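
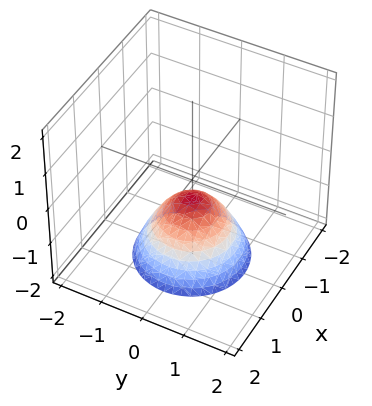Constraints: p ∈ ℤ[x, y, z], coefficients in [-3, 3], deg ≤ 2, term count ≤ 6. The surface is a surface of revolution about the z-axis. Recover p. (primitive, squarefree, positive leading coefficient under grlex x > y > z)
2*x^2 + 2*y^2 + 2*z + 1

1. Degree: the shape is more complex than any degree-1 surface, so deg p = 2.
2. Symmetries: the surface is invariant under rotation about z: p = q(x² + y², z).
3. Observable constraints: the surface avoids every integer y-axis point in the box; a circular section at z = -2 has radius between 1 and 2; no x-intercept at any integer in the box.
4. Together with the visible shape, these determine p as stated.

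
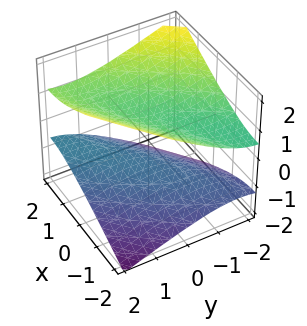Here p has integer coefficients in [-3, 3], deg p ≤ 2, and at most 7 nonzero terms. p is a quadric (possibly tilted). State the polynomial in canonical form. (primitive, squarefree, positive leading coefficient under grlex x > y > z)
1. I count 2 distinct pieces. They look like related sheets of one shape, so recover p as a whole.
2. deg p = 2. The shape is more complex than any degree-1 surface.
3. From the visible intercepts: it misses every integer gridline on the y-axis; it misses every integer gridline on the x-axis.
4. Assembling these constraints gives the stated polynomial.

x^2 - 2*x*y + y^2 + y*z - 3*z^2 + 2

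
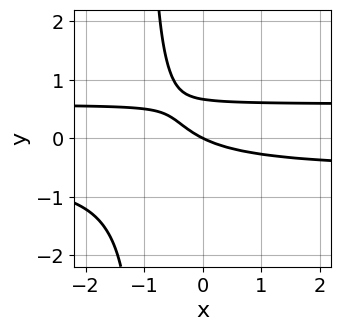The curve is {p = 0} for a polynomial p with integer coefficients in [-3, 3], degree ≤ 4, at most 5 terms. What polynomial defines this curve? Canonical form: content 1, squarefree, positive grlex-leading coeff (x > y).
3*x*y^2 + 3*y^2 - x - 2*y

Degree: no degree-2 curve has this shape, so deg p = 3.
Observable constraints: it meets the x-axis at x = 0 (among the integer gridlines); it meets the y-axis at y = 0 (among the integer gridlines).
The integer polynomial consistent with all of this is the stated p.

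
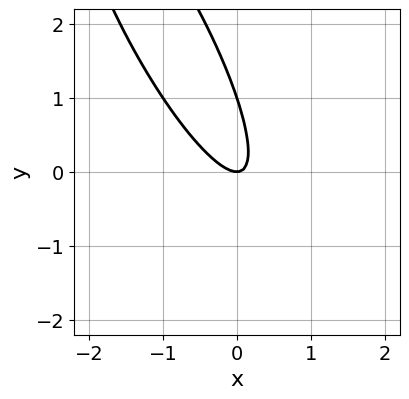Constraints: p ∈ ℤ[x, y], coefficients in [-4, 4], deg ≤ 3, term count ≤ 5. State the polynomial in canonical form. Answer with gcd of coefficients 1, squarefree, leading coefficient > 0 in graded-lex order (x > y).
First, deg p = 2. A generic line meets the curve in up to 2 points.
Next, checking where it meets the axes: one x-axis crossing is at x = 0; the y-axis gridline crossings are at y ∈ {0, 1}.
Finally, these observations pin down the coefficients.

3*x^2 + 3*x*y + y^2 - y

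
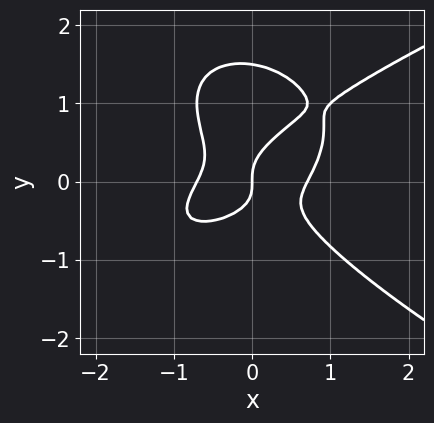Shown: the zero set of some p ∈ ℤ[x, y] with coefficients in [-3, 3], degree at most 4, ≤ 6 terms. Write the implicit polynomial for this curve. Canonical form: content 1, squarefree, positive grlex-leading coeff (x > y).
Degree: no degree-3 curve has this shape, so deg p = 4.
Against the integer gridlines: it crosses the y-axis at the gridline y = 0; one x-axis crossing is at x = 0.
Solving for integer coefficients yields p as stated.

2*y^4 - 2*x^3 + 2*x^2*y - 3*y^3 + x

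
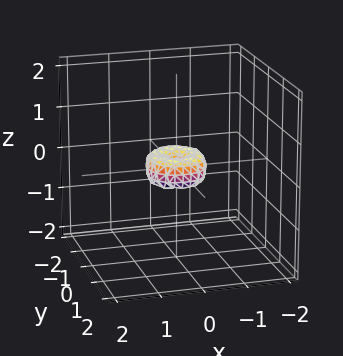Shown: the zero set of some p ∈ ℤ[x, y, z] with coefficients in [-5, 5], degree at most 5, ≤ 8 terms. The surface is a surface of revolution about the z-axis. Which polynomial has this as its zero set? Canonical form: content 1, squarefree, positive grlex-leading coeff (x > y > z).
1. deg p = 4. The shape is more complex than any degree-3 surface.
2. By symmetry, the surface is invariant under rotation about z: p = q(x² + y², z).
3. Checking where it meets the axes: it meets the z-axis at z = 0 (among the integer gridlines); a circular section at z = 0 has radius between 0 and 1.
4. Matching integer coefficients to the picture gives p.

2*x^4 + 4*x^2*y^2 + 2*y^4 - x^2 - y^2 + z^2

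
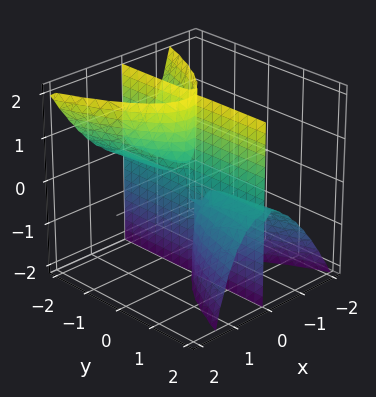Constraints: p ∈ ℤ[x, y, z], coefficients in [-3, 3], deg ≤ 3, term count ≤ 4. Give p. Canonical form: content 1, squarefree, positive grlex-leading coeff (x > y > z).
1. There are 2 components. They look like related sheets of one shape, so recover p as a whole.
2. deg p = 3. The shape is more complex than any degree-2 surface.
3. Observable constraints: the visible y-axis segment lies entirely on the surface; it meets the x-axis at x = 0 (among the integer gridlines); the visible z-axis segment lies entirely on the surface.
4. Fitting integer coefficients to these (and the overall shape) gives p.

3*x^3 - x^2*z + 2*x*y*z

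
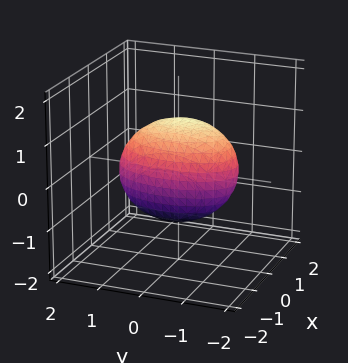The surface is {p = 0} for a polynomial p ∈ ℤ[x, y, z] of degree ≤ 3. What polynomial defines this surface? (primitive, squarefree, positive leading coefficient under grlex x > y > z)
3*x^2 - 2*x*z + y^2 + 2*z^2 - 2

1. Degree: the shape is more complex than any degree-1 surface, so deg p = 2.
2. Checking where it meets the axes: the z-axis gridline crossings are at z ∈ {-1, 1}.
3. Solving for integer coefficients yields p as stated.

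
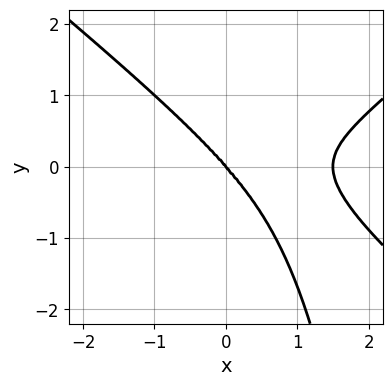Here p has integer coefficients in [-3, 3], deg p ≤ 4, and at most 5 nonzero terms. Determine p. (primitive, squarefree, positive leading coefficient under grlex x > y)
2*x^4 - 3*x^2*y^2 - 3*x^3 - 2*y^3

(a) The degree is 4 — a generic line meets the curve in up to 4 points.
(b) Reading off the gridlines: it meets the y-axis at y = 0 (among the integer gridlines); it crosses the x-axis at the gridline x = 0.
(c) Solving for integer coefficients yields p as stated.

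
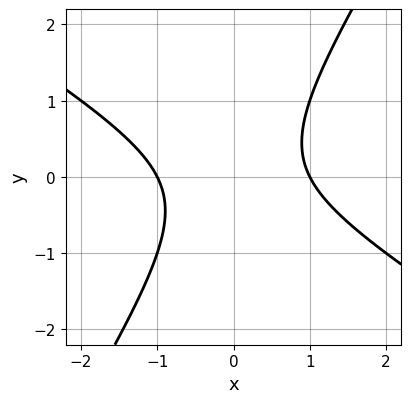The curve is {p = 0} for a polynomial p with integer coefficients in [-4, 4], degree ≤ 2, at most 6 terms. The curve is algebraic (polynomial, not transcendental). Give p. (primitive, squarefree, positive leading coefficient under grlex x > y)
x^2 + x*y - y^2 - 1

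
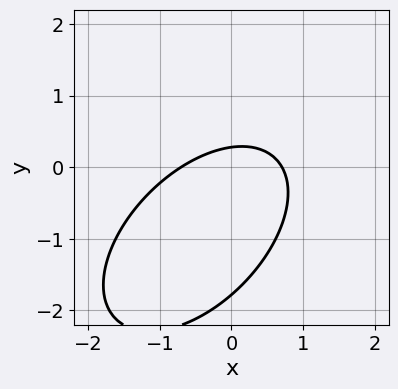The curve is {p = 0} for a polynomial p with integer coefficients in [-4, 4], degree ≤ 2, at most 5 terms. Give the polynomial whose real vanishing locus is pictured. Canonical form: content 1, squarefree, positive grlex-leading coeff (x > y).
2*x^2 - 2*x*y + 2*y^2 + 3*y - 1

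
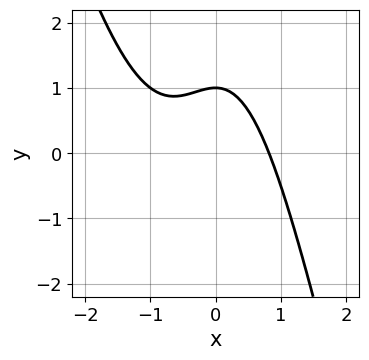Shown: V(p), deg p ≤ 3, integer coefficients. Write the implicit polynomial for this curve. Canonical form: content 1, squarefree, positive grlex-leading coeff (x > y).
3*x^3 + x^2*y + 2*x^2 + 3*y - 3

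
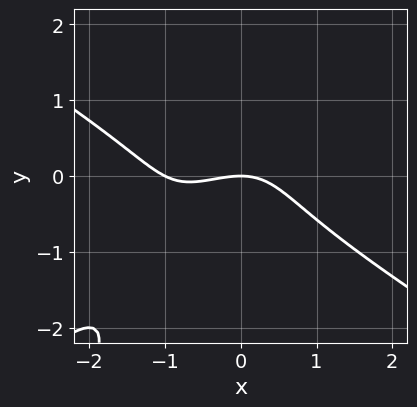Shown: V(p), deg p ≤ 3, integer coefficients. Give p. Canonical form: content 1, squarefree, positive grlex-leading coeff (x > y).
First, the degree is 3 — the shape is more complex than any degree-2 curve.
Then, checking where it meets the axes: it crosses the y-axis at the gridline y = 0; the x-axis gridline crossings are at x ∈ {-1, 0}.
Finally, matching integer coefficients to the picture gives p.

x^3 - 2*x*y^2 + y^3 + x^2 + 2*y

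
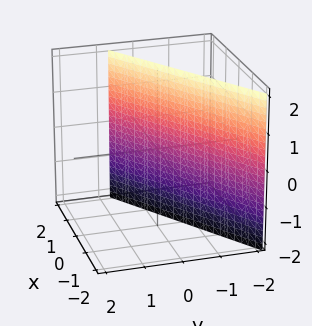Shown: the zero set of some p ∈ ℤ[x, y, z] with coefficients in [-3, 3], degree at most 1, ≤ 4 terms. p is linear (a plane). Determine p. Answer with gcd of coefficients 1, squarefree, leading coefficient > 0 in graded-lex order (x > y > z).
2*x - 3*y - 2

(a) Degree: the surface is flat (a plane), so deg p = 1.
(b) From the visible intercepts: no z-intercept at any integer in the box; it crosses the x-axis at the gridline x = 1.
(c) Together with the visible shape, these determine p as stated.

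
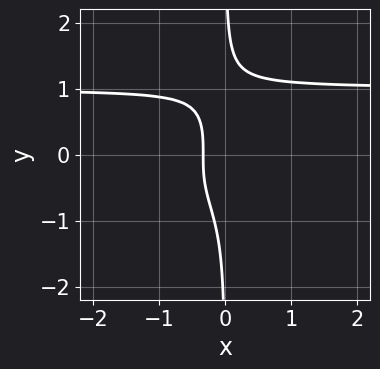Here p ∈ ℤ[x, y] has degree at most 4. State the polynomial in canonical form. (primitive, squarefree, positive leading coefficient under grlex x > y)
(a) deg p = 4. A generic line meets the curve in up to 4 points.
(b) From the visible intercepts: it misses every integer gridline on the y-axis.
(c) Solving for integer coefficients yields p as stated.

3*x*y^3 - 3*x - 1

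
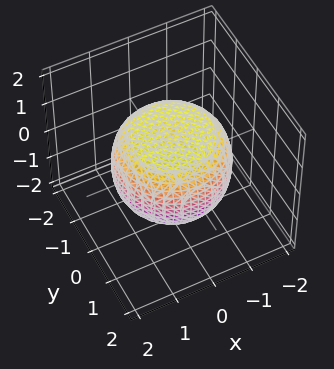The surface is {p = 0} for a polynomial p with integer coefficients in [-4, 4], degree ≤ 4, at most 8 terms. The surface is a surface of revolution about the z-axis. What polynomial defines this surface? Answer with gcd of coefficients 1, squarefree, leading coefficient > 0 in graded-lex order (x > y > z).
The degree is 4 — a generic line meets the surface in up to 4 points.
Symmetries: rotational symmetry about the z-axis ⇒ p depends on x, y only through x² + y².
Against the integer gridlines: the z-axis gridline crossings are at z ∈ {-1, 1}; a circular section at z = 0 has radius between 1 and 2.
The integer polynomial consistent with all of this is the stated p.

x^4 + 2*x^2*y^2 + y^4 - x^2 - y^2 + 2*z^2 - 2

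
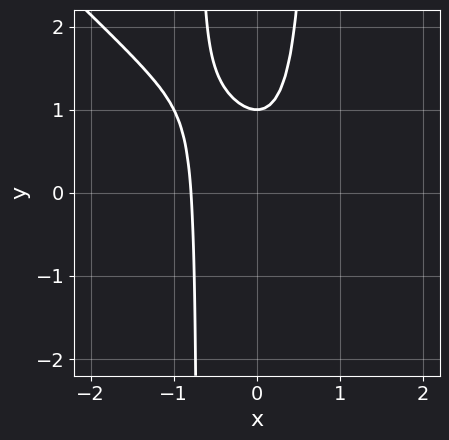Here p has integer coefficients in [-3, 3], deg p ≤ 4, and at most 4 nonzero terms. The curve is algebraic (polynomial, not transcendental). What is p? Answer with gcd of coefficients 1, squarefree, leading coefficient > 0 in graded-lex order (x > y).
The degree is 3 — a generic line meets the curve in up to 3 points.
Observable constraints: one y-axis crossing is at y = 1.
Assembling these constraints gives the stated polynomial.

2*x^3 + 2*x^2*y - y + 1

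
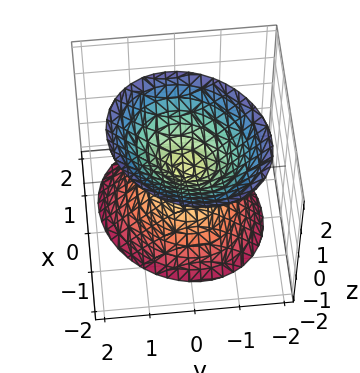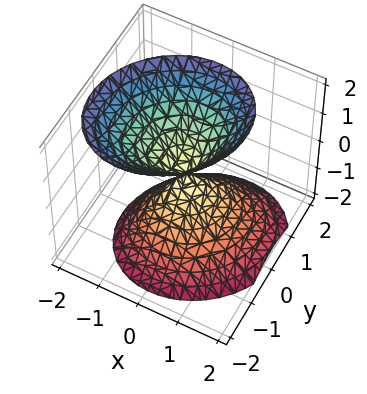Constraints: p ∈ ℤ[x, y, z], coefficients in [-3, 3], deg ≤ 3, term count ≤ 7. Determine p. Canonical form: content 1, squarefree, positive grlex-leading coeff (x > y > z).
3*x^2 - x*y + x*z + 3*y^2 - 2*z^2

(a) I count 2 distinct pieces. Treating them together as one polynomial.
(b) Degree: no degree-1 surface has this shape, so deg p = 2.
(c) Observable constraints: one x-axis crossing is at x = 0; it meets the z-axis at z = 0 (among the integer gridlines); it meets the y-axis at y = 0 (among the integer gridlines).
(d) The integer polynomial consistent with all of this is the stated p.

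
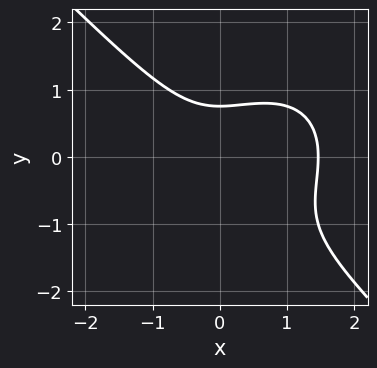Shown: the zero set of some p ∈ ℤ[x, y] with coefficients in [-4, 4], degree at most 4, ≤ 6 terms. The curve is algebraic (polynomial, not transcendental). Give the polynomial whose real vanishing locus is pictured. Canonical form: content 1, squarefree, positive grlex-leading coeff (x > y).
First, the degree is 3 — a generic line meets the curve in up to 3 points.
Finally, matching integer coefficients to the picture gives p.

x^3 + y^3 - x^2 + y^2 - 1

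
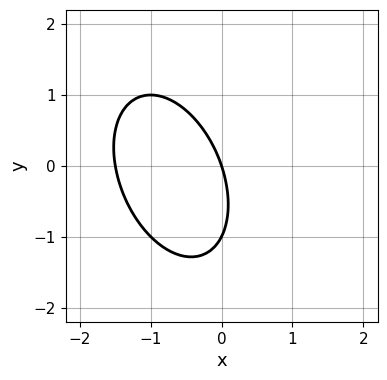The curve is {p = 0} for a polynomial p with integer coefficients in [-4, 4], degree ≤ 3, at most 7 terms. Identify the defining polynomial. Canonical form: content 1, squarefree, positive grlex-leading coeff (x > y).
2*x^2 + x*y + y^2 + 3*x + y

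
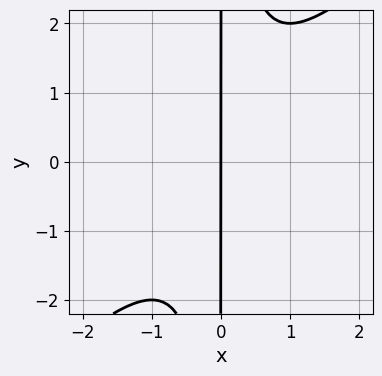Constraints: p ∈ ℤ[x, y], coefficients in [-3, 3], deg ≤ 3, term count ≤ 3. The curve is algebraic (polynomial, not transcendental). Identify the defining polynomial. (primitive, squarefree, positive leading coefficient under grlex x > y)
x^3 - x^2*y + x

1. The degree is 3 — the shape is more complex than any degree-2 curve.
2. Reading off the gridlines: the visible y-axis segment lies entirely on the curve; it meets the x-axis at x = 0 (among the integer gridlines).
3. Together with the visible shape, these determine p as stated.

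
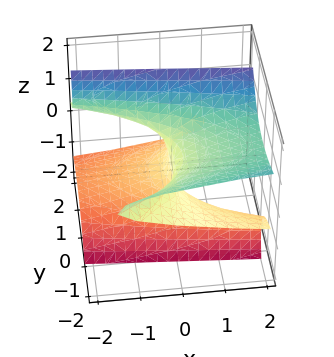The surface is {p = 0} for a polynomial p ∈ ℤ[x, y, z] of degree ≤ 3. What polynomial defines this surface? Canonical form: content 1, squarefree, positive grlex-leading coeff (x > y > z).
1. Degree: a generic line meets the surface in up to 3 points, so deg p = 3.
2. Checking where it meets the axes: the visible y-axis segment lies entirely on the surface; it meets the z-axis at z = 0 (among the integer gridlines); one x-axis crossing is at x = 0.
3. These observations pin down the coefficients.

2*y^2*z + 3*y*z^2 - 2*z^3 + 2*x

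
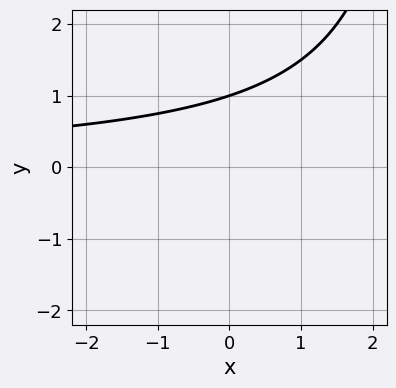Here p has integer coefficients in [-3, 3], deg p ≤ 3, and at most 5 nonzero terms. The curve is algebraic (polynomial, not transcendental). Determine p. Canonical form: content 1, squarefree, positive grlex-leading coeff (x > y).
x*y - 3*y + 3

The degree is 2 — the shape is more complex than any degree-1 curve.
Checking where it meets the axes: it meets the y-axis at y = 1 (among the integer gridlines); the curve avoids every integer x-axis point in the box.
These observations pin down the coefficients.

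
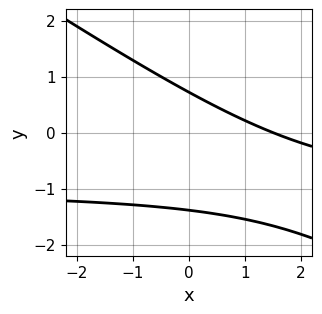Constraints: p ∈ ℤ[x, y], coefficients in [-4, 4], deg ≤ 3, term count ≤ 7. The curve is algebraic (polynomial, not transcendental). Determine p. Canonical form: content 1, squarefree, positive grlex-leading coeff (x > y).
First, degree: the shape is more complex than any degree-1 curve, so deg p = 2.
Finally, matching integer coefficients to the picture gives p.

2*x*y + 3*y^2 + 2*x + 2*y - 3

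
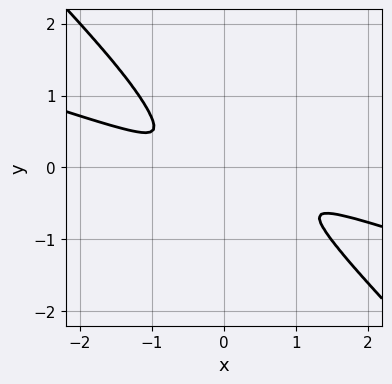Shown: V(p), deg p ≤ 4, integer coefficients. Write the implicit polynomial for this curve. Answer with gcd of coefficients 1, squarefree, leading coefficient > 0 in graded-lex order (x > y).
x^4 + 3*x^3*y + 2*y^4 - y^3 + 2*y^2

(a) The degree is 4 — the shape is more complex than any degree-3 curve.
(b) Solving for integer coefficients yields p as stated.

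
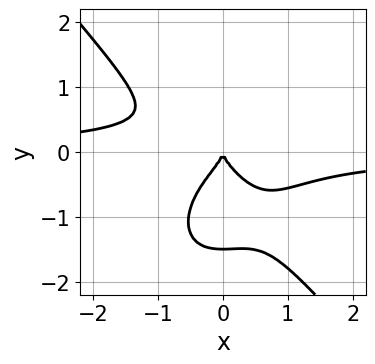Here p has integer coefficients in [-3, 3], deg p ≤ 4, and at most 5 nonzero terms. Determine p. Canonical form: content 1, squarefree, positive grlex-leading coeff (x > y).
(a) Degree: a generic line meets the curve in up to 4 points, so deg p = 4.
(b) Observable constraints: it meets the x-axis at x = 0 (among the integer gridlines); it meets the y-axis at y = 0 (among the integer gridlines).
(c) These observations pin down the coefficients.

3*x^3*y + 2*y^4 + 3*y^3 + 2*x^2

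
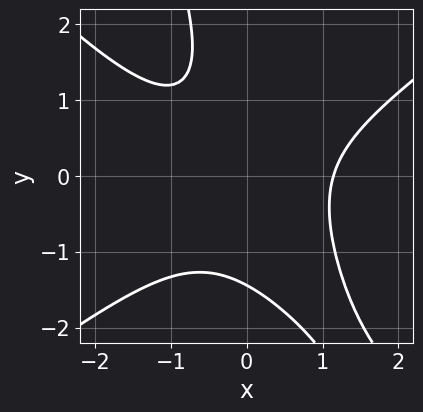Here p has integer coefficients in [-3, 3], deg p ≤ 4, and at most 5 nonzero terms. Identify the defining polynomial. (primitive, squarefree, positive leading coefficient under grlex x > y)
The degree is 3 — the shape is more complex than any degree-2 curve.
Matching integer coefficients to the picture gives p.

2*x^3 - 3*x*y^2 - y^3 - 2*x*y - 3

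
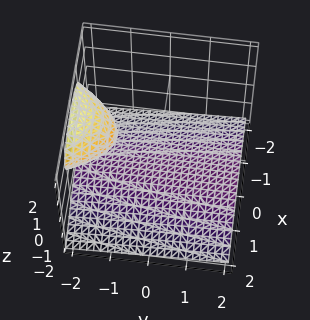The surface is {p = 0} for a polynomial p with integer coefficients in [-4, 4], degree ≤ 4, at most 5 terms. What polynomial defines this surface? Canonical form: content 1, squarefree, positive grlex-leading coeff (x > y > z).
2*z^3 + 3*x^2 + 2*y*z + 2*y + 3

(a) I count 2 distinct pieces. They look like related sheets of one shape, so recover p as a whole.
(b) The degree is 3 — no degree-2 surface has this shape.
(c) Reading off the gridlines: no x-intercept at any integer in the box.
(d) The integer polynomial consistent with all of this is the stated p.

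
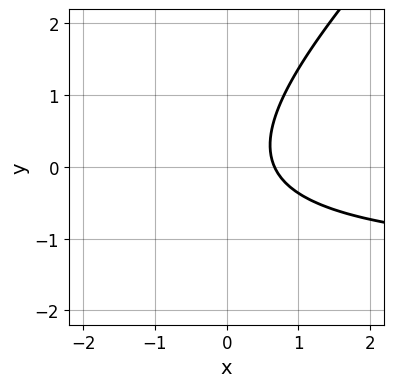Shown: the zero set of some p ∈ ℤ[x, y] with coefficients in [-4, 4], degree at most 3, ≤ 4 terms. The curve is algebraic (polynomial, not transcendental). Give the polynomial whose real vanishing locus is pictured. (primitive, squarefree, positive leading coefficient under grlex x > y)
2*x*y - 2*y^2 + 3*x - 2

1. The degree is 2 — the shape is more complex than any degree-1 curve.
2. Reading off the gridlines: it misses every integer gridline on the y-axis.
3. Assembling these constraints gives the stated polynomial.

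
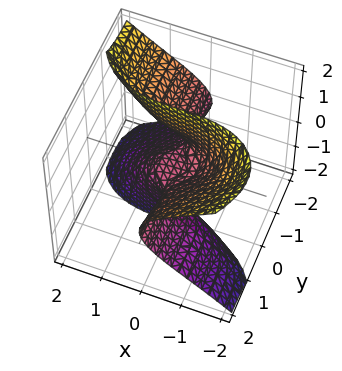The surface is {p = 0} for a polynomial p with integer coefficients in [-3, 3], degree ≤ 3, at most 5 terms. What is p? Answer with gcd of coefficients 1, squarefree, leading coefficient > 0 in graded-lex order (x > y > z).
x^3 + 2*x*y^2 - y^2*z + 3*y*z^2 + z

1. Degree: no degree-2 surface has this shape, so deg p = 3.
2. Checking where it meets the axes: every point of the y-axis in the box is on the surface; it crosses the z-axis at the gridline z = 0.
3. Assembling these constraints gives the stated polynomial.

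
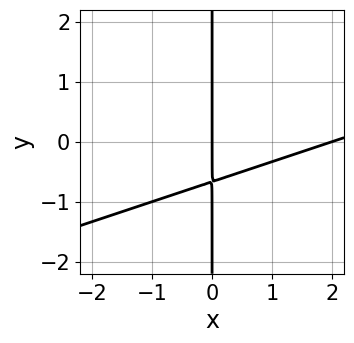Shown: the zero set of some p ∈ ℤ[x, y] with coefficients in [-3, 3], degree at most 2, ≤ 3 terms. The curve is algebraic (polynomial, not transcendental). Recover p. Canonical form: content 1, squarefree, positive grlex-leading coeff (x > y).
x^2 - 3*x*y - 2*x

Degree: the shape is more complex than any degree-1 curve, so deg p = 2.
From the visible intercepts: the x-axis gridline crossings are at x ∈ {0, 2}; every point of the y-axis in the box is on the curve.
The integer polynomial consistent with all of this is the stated p.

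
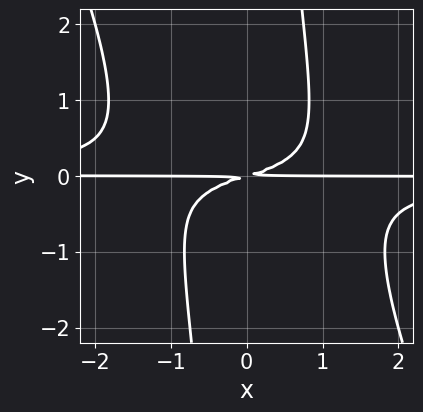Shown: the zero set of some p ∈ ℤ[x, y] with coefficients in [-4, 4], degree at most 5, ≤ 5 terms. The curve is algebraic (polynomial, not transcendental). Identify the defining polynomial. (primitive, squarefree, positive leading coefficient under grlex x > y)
(a) Degree: a generic line meets the curve in up to 4 points, so deg p = 4.
(b) Observable constraints: every point of the x-axis in the box is on the curve.
(c) Putting this together gives p.

2*x^2*y^2 + x*y^3 + x*y - 3*y^2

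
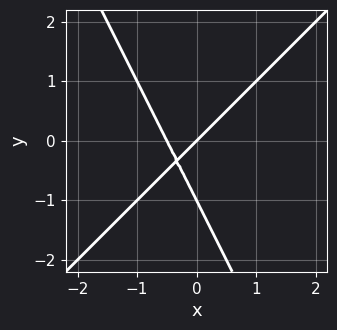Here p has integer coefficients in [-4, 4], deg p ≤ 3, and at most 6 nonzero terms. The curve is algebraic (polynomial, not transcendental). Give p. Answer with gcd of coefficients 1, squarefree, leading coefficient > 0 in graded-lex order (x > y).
1. Degree: no degree-1 curve has this shape, so deg p = 2.
2. From the axis intercepts and sections: it meets the x-axis at x = 0 (among the integer gridlines); the y-axis gridline crossings are at y ∈ {-1, 0}.
3. Matching integer coefficients to the picture gives p.

2*x^2 - x*y - y^2 + x - y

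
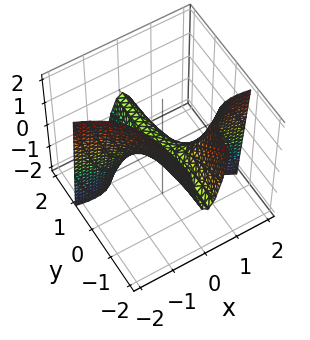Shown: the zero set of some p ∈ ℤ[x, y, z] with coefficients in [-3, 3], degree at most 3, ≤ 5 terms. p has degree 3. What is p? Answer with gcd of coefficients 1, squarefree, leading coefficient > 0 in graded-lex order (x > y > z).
First, deg p = 3. A generic line meets the surface in up to 3 points.
Next, against the integer gridlines: one x-axis crossing is at x = 0; every point of the y-axis in the box is on the surface.
Finally, matching integer coefficients to the picture gives p.

x^3 + 3*x^2*y + z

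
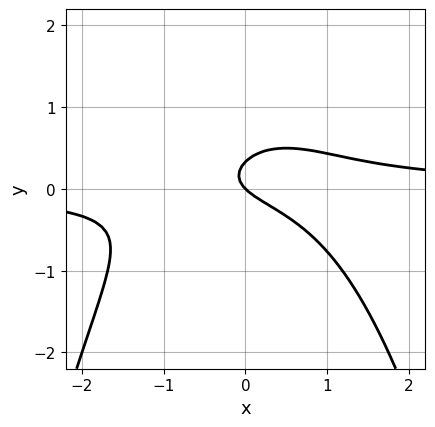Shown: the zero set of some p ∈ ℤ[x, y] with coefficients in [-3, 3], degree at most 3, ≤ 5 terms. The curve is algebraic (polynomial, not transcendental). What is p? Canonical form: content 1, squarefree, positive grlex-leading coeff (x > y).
1. The degree is 3 — a generic line meets the curve in up to 3 points.
2. Observable constraints: it crosses the x-axis at the gridline x = 0; it crosses the y-axis at the gridline y = 0.
3. These observations pin down the coefficients.

2*x^2*y + 3*y^2 - x - y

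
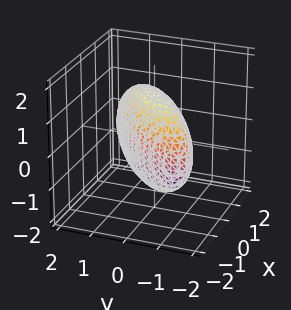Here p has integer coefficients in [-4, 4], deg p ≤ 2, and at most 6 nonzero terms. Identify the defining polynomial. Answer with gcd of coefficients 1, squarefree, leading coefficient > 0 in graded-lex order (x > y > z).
2*x^2 - 3*x*y + 2*y^2 + z^2 - 2

Degree: no degree-1 surface has this shape, so deg p = 2.
From the axis intercepts and sections: the y-axis gridline crossings are at y ∈ {-1, 1}; the x-axis gridline crossings are at x ∈ {-1, 1}.
Assembling these constraints gives the stated polynomial.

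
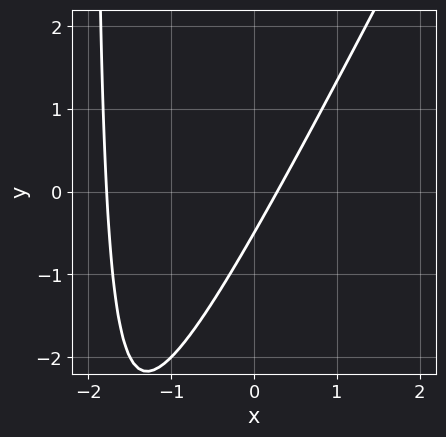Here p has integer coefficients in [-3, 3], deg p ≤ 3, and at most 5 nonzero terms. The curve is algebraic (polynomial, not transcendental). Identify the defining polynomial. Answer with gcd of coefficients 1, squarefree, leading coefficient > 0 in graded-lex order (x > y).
1. The degree is 2 — the shape is more complex than any degree-1 curve.
2. Putting this together gives p.

2*x^2 - x*y + 3*x - 2*y - 1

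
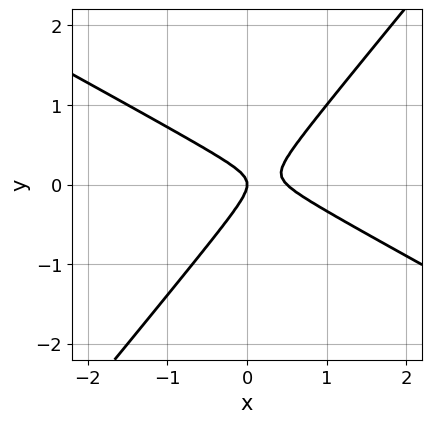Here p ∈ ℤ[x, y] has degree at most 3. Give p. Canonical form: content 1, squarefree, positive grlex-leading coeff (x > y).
2*x^2 + 2*x*y - 3*y^2 - x

First, degree: a generic line meets the curve in up to 2 points, so deg p = 2.
Then, from the axis intercepts and sections: one x-axis crossing is at x = 0; it crosses the y-axis at the gridline y = 0.
Finally, solving for integer coefficients yields p as stated.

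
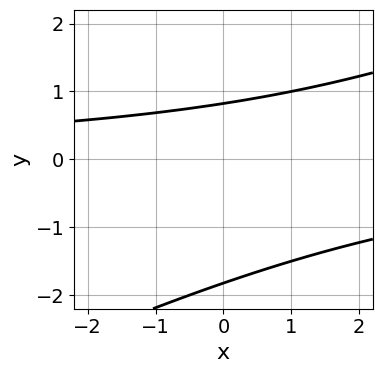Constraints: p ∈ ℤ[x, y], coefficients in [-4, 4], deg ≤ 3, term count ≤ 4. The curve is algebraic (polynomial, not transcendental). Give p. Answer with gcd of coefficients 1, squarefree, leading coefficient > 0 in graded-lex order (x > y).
x*y - 2*y^2 - 2*y + 3

First, degree: the shape is more complex than any degree-1 curve, so deg p = 2.
Next, from the axis intercepts and sections: no x-intercept at any integer in the box.
Finally, the integer polynomial consistent with all of this is the stated p.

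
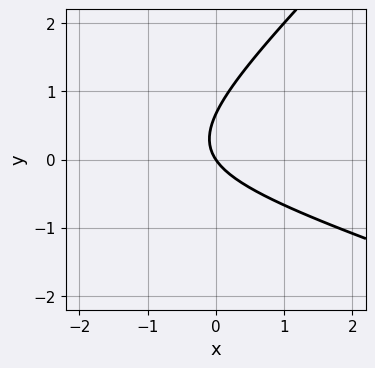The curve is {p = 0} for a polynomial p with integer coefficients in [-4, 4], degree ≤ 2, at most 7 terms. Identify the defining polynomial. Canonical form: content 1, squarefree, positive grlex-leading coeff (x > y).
Degree: a generic line meets the curve in up to 2 points, so deg p = 2.
From the axis intercepts and sections: it crosses the x-axis at the gridline x = 0; it meets the y-axis at y = 0 (among the integer gridlines).
Together with the visible shape, these determine p as stated.

x^2 + 2*x*y - 3*y^2 + 3*x + 2*y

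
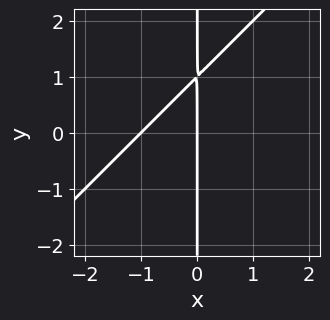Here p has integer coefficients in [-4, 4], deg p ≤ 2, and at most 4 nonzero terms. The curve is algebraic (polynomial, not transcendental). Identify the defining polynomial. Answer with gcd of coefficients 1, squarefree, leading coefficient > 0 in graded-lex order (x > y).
deg p = 2.
Reading off the gridlines: the visible y-axis segment lies entirely on the curve; among the integer gridlines, it crosses the x-axis at x ∈ {-1, 0}.
Matching integer coefficients to the picture gives p.

x^2 - x*y + x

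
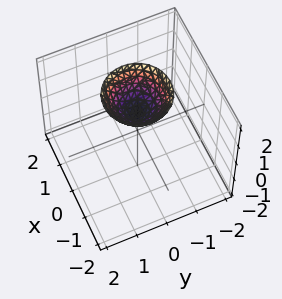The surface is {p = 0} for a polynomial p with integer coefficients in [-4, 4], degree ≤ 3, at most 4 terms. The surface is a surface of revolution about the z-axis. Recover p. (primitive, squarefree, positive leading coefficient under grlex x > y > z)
First, degree: a generic line meets the surface in up to 2 points, so deg p = 2.
Then, by symmetry, the z-axis is an axis of rotation, so x and y enter only as x² + y².
Then, against the integer gridlines: it crosses the z-axis at the gridline z = 1; a circular section at z = 2 has radius exactly 1; it misses every integer gridline on the y-axis; it misses every integer gridline on the x-axis.
Finally, fitting integer coefficients to these (and the overall shape) gives p.

x^2 + y^2 - z + 1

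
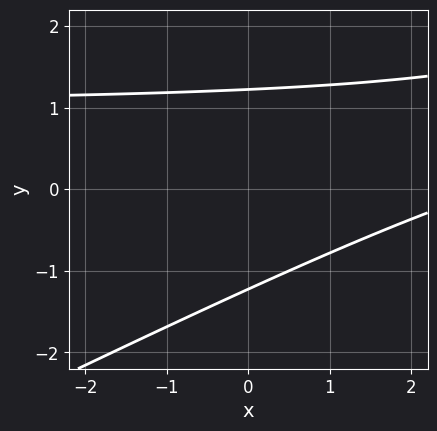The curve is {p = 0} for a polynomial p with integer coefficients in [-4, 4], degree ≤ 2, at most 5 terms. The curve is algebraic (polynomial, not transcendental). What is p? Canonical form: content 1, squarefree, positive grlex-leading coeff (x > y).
x*y - 2*y^2 - x + 3

1. deg p = 2.
2. Observable constraints: it misses every integer gridline on the x-axis.
3. Fitting integer coefficients to these (and the overall shape) gives p.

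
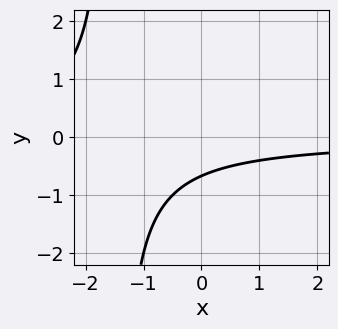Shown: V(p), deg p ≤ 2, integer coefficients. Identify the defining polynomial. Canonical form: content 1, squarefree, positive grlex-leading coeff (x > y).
1. deg p = 2.
2. Against the integer gridlines: it misses every integer gridline on the x-axis.
3. Together with the visible shape, these determine p as stated.

2*x*y + 3*y + 2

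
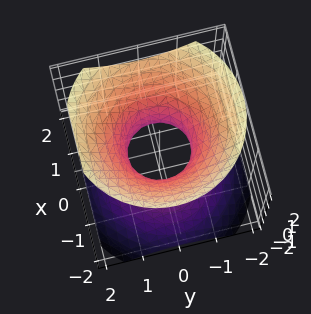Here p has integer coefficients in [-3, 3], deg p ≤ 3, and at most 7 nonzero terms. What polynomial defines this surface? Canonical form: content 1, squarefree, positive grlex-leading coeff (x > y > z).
3*x^2 - x*z + 3*y^2 - 3*z^2 - 2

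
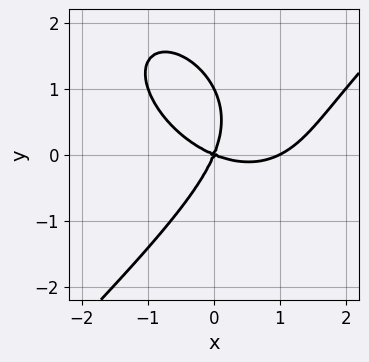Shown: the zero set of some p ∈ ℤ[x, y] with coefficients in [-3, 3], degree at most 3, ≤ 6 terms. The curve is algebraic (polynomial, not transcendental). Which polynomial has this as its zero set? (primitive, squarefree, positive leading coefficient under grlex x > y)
x^3 - y^3 - x^2 - 2*x*y + y^2

First, the degree is 3 — a generic line meets the curve in up to 3 points.
Next, from the axis intercepts and sections: among the integer gridlines, it crosses the x-axis at x ∈ {0, 1}; the y-axis gridline crossings are at y ∈ {0, 1}.
Finally, putting this together gives p.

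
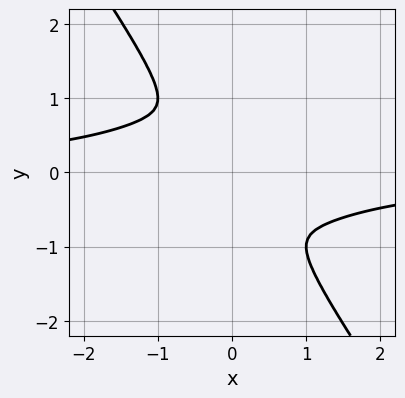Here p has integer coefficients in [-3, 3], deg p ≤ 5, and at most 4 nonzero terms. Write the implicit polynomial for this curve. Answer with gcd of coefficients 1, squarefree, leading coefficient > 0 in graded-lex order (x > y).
x^3*y + x*y^3 + y^4 + x^2

1. The degree is 4 — the shape is more complex than any degree-3 curve.
2. Matching integer coefficients to the picture gives p.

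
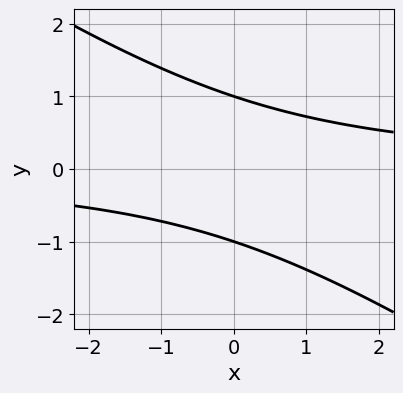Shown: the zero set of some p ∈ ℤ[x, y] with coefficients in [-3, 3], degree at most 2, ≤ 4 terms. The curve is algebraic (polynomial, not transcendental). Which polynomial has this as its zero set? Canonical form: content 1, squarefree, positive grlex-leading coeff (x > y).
1. deg p = 2. A generic line meets the curve in up to 2 points.
2. Checking where it meets the axes: the curve avoids every integer x-axis point in the box; among the integer gridlines, it crosses the y-axis at y ∈ {-1, 1}.
3. Fitting integer coefficients to these (and the overall shape) gives p.

2*x*y + 3*y^2 - 3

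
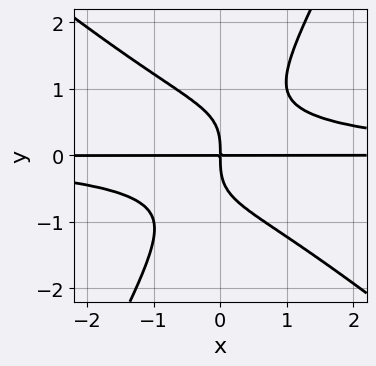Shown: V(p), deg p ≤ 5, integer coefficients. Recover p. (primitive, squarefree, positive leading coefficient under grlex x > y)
3*x^2*y^2 + 2*x*y^3 - 2*y^4 - 3*x*y

(a) The degree is 4 — the shape is more complex than any degree-3 curve.
(b) Checking where it meets the axes: the visible x-axis segment lies entirely on the curve.
(c) The integer polynomial consistent with all of this is the stated p.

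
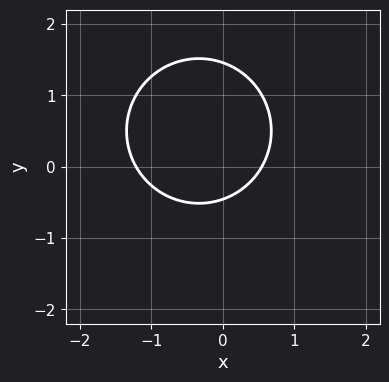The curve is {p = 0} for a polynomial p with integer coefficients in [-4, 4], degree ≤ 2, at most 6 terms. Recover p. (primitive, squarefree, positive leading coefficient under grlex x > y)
1. Degree: no degree-1 curve has this shape, so deg p = 2.
2. The integer polynomial consistent with all of this is the stated p.

3*x^2 + 3*y^2 + 2*x - 3*y - 2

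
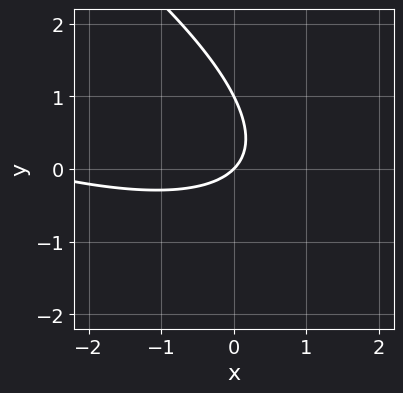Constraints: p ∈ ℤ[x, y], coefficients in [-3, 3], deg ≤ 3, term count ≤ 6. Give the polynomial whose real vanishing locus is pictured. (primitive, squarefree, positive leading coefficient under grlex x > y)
x^2 + 3*x*y + 3*y^2 + 3*x - 3*y

deg p = 2.
From the visible intercepts: it meets the x-axis at x = 0 (among the integer gridlines); among the integer gridlines, it crosses the y-axis at y ∈ {0, 1}.
The integer polynomial consistent with all of this is the stated p.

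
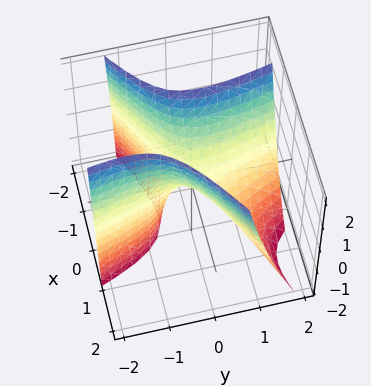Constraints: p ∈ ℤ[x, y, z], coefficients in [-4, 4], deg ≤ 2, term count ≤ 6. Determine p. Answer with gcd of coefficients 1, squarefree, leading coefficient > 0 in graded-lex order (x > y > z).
2*x^2 - 3*x*y - y^2 - y*z - z

First, deg p = 2.
Then, from the visible intercepts: it crosses the z-axis at the gridline z = 0; one y-axis crossing is at y = 0; it meets the x-axis at x = 0 (among the integer gridlines).
Finally, putting this together gives p.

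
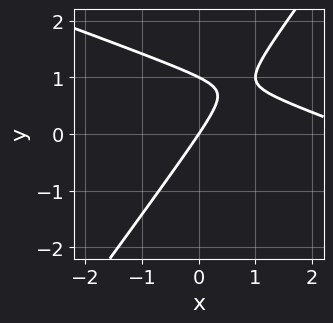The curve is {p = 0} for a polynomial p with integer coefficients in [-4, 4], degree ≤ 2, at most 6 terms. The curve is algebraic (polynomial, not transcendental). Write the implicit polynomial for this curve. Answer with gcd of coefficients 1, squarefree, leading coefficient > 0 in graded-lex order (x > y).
x^2 + 2*x*y - 2*y^2 - 3*x + 2*y

1. Degree: the shape is more complex than any degree-1 curve, so deg p = 2.
2. From the visible intercepts: the y-axis gridline crossings are at y ∈ {0, 1}; one x-axis crossing is at x = 0.
3. Matching integer coefficients to the picture gives p.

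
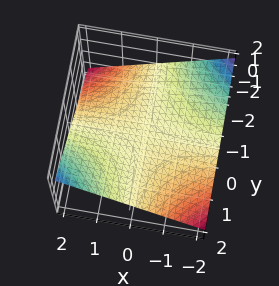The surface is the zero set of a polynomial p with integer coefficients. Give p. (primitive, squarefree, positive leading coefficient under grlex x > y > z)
First, deg p = 2. A hyperbolic paraboloid; a quadric.
Then, against the integer gridlines: the visible y-axis segment lies entirely on the surface; one z-axis crossing is at z = 0; the visible x-axis segment lies entirely on the surface.
Finally, solving for integer coefficients yields p as stated.

x*y - 3*z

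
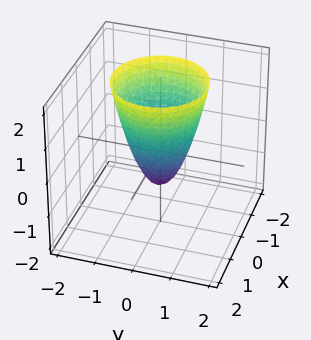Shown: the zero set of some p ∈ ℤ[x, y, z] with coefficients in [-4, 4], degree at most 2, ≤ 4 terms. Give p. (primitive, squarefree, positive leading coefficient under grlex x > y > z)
2*x^2 + 2*y^2 - z - 1

1. The degree is 2 — no degree-1 surface has this shape.
2. Symmetries: rotational symmetry about the z-axis ⇒ p depends on x, y only through x² + y².
3. From the visible intercepts: one z-axis crossing is at z = -1; a circular section at z = 1 has radius exactly 1.
4. Matching integer coefficients to the picture gives p.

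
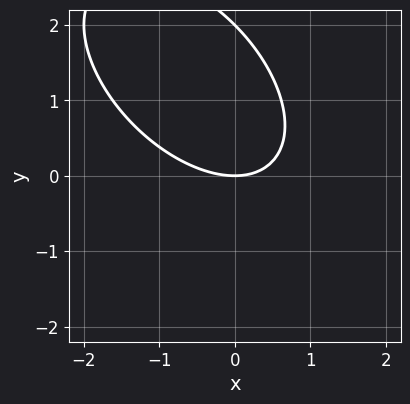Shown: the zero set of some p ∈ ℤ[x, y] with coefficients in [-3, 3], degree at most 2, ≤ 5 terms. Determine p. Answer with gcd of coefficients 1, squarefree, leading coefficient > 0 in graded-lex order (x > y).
x^2 + x*y + y^2 - 2*y

First, degree: no degree-1 curve has this shape, so deg p = 2.
Next, from the visible intercepts: it meets the x-axis at x = 0 (among the integer gridlines); among the integer gridlines, it crosses the y-axis at y ∈ {0, 2}.
Finally, the integer polynomial consistent with all of this is the stated p.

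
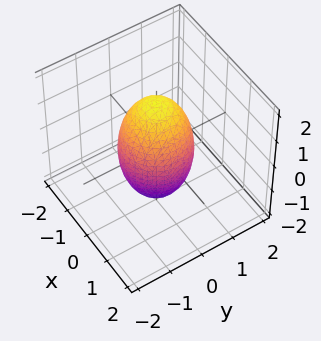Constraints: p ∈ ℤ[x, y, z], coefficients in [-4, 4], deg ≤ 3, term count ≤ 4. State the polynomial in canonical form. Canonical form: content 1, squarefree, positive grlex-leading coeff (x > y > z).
(a) deg p = 2.
(b) Symmetry: the surface is invariant under rotation about z: p = q(x² + y², z).
(c) Observable constraints: among the integer gridlines, it crosses the x-axis at x ∈ {-1, 1}; a circular section at z = -1 has radius between 0 and 1; among the integer gridlines, it crosses the y-axis at y ∈ {-1, 1}.
(d) Solving for integer coefficients yields p as stated.

3*x^2 + 3*y^2 + z^2 - 3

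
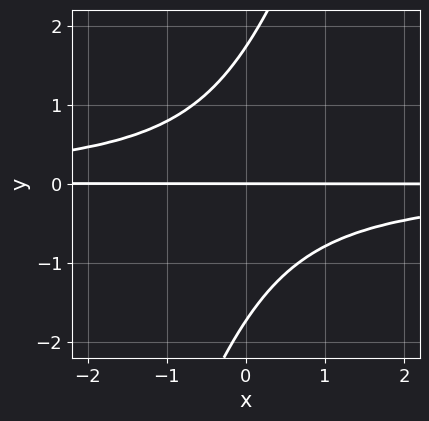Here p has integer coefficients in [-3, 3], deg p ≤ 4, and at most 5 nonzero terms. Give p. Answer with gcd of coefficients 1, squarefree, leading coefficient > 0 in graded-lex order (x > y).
First, degree: a generic line meets the curve in up to 3 points, so deg p = 3.
Next, from the axis intercepts and sections: it meets the y-axis at y = 0 (among the integer gridlines); every point of the x-axis in the box is on the curve.
Finally, matching integer coefficients to the picture gives p.

3*x*y^2 - y^3 + 3*y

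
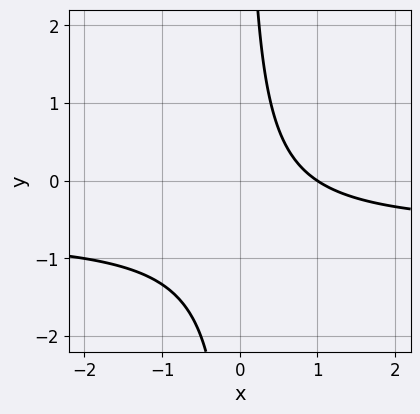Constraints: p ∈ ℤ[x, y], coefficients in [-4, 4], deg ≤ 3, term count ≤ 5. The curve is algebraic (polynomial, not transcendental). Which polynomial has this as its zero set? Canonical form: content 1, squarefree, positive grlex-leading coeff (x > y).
3*x*y + 2*x - 2

First, degree: the shape is more complex than any degree-1 curve, so deg p = 2.
Then, reading off the gridlines: one x-axis crossing is at x = 1; it misses every integer gridline on the y-axis.
Finally, fitting integer coefficients to these (and the overall shape) gives p.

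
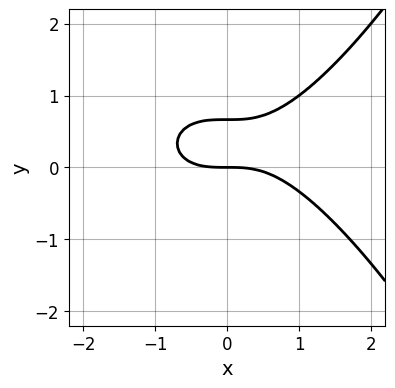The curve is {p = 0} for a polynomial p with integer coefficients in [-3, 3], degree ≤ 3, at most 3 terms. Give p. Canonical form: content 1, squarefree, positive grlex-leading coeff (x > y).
1. Degree: no degree-2 curve has this shape, so deg p = 3.
2. Reading off the gridlines: it meets the x-axis at x = 0 (among the integer gridlines); it meets the y-axis at y = 0 (among the integer gridlines).
3. The integer polynomial consistent with all of this is the stated p.

x^3 - 3*y^2 + 2*y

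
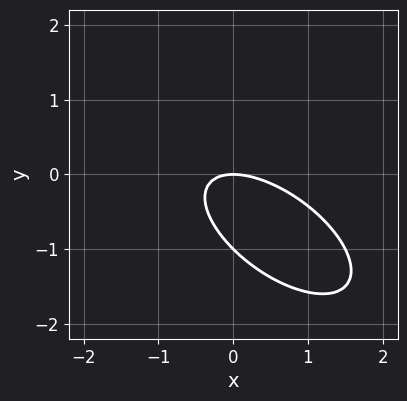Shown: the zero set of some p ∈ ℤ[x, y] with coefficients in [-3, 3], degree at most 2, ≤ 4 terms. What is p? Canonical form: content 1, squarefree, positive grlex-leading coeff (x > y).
Degree: the shape is more complex than any degree-1 curve, so deg p = 2.
Checking where it meets the axes: one x-axis crossing is at x = 0; the y-axis gridline crossings are at y ∈ {-1, 0}.
Matching integer coefficients to the picture gives p.

2*x^2 + 3*x*y + 3*y^2 + 3*y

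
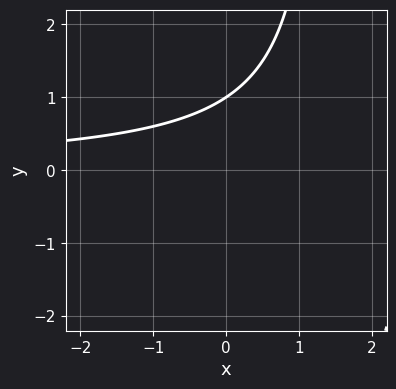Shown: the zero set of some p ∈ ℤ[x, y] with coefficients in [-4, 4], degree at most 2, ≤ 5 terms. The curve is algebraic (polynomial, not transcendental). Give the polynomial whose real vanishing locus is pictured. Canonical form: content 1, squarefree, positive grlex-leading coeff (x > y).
2*x*y - 3*y + 3

First, degree: the shape is more complex than any degree-1 curve, so deg p = 2.
Then, against the integer gridlines: it meets the y-axis at y = 1 (among the integer gridlines); no x-intercept at any integer in the box.
Finally, the integer polynomial consistent with all of this is the stated p.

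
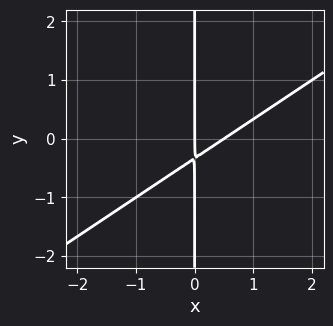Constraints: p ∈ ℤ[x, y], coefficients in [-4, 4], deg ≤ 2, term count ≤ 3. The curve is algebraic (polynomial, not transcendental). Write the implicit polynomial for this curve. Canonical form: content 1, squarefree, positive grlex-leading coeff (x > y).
1. deg p = 2.
2. From the axis intercepts and sections: every point of the y-axis in the box is on the curve; one x-axis crossing is at x = 0.
3. Matching integer coefficients to the picture gives p.

2*x^2 - 3*x*y - x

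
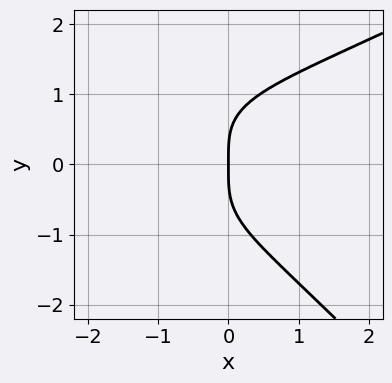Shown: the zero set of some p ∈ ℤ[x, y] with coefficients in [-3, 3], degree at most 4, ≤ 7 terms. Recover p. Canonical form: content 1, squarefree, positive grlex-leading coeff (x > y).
x^2*y^2 - x*y^3 - 2*y^4 + 2*x*y^2 + 3*x

deg p = 4. A generic line meets the curve in up to 4 points.
Observable constraints: it crosses the y-axis at the gridline y = 0; it meets the x-axis at x = 0 (among the integer gridlines).
Matching integer coefficients to the picture gives p.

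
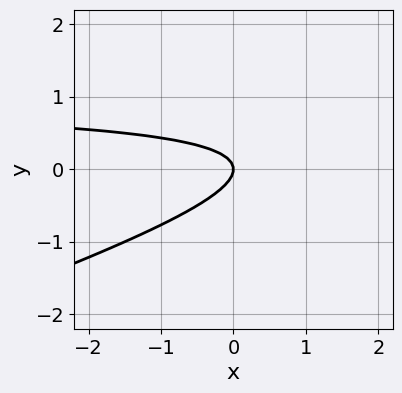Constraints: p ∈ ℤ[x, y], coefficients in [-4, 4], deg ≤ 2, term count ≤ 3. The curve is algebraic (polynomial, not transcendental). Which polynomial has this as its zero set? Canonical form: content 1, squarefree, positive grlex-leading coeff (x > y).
x*y - 3*y^2 - x

First, the degree is 2 — a generic line meets the curve in up to 2 points.
Next, against the integer gridlines: it crosses the x-axis at the gridline x = 0; it crosses the y-axis at the gridline y = 0.
Finally, together with the visible shape, these determine p as stated.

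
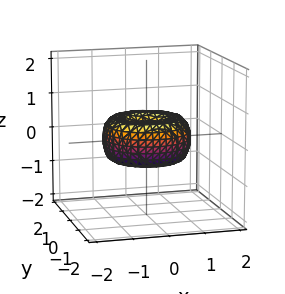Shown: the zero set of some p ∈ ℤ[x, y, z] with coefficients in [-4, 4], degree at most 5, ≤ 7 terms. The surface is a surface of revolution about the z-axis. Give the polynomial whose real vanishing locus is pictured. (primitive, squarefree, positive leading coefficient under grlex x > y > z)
1. deg p = 4. No degree-3 surface has this shape.
2. Symmetry: the surface is invariant under rotation about z: p = q(x² + y², z).
3. Observable constraints: it crosses the z-axis at the gridline z = 0; one y-axis crossing is at y = 0.
4. Putting this together gives p.

2*x^4 + 4*x^2*y^2 + 2*y^4 - 3*x^2 - 3*y^2 + 3*z^2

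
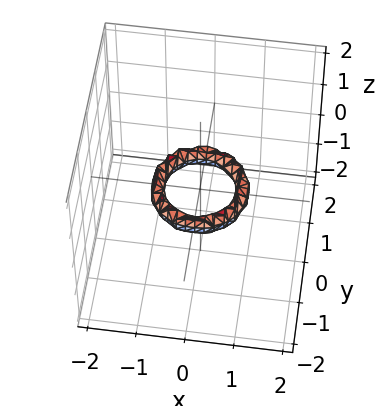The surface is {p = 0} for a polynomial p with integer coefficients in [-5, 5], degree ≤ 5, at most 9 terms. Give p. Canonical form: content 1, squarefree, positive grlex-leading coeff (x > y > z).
(a) The degree is 4 — the shape is more complex than any degree-3 surface.
(b) By symmetry, the z-axis is an axis of rotation, so x and y enter only as x² + y².
(c) From the visible intercepts: among the integer gridlines, it crosses the y-axis at y ∈ {-1, 1}; among the integer gridlines, it crosses the x-axis at x ∈ {-1, 1}; it misses every integer gridline on the z-axis; a circular section at z = 0 has radius between 0 and 1.
(d) The integer polynomial consistent with all of this is the stated p.

2*x^4 + 4*x^2*y^2 + 2*y^4 - 3*x^2 - 3*y^2 + 2*z^2 + 1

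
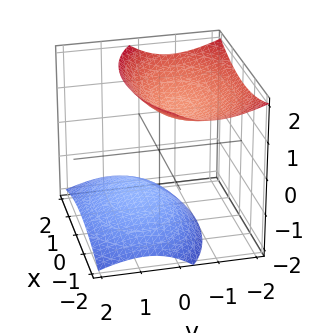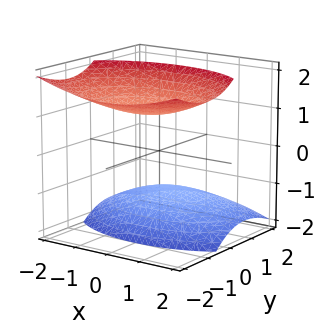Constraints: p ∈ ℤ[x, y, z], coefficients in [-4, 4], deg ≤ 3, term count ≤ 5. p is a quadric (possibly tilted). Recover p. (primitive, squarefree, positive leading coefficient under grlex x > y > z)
x^2 + 2*y^2 + 2*y*z - 2*z^2 + 3

First, there are 2 components. Treating them together as one polynomial.
Next, deg p = 2. The shape is more complex than any degree-1 surface.
Then, observable constraints: no x-intercept at any integer in the box; it misses every integer gridline on the y-axis.
Finally, together with the visible shape, these determine p as stated.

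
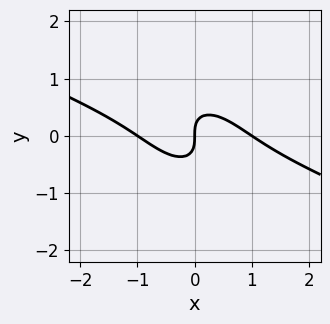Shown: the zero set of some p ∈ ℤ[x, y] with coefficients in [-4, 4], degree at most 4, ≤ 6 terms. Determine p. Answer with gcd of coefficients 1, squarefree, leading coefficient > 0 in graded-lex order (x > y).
The degree is 3 — a generic line meets the curve in up to 3 points.
From the visible intercepts: among the integer gridlines, it crosses the x-axis at x ∈ {-1, 0, 1}; it meets the y-axis at y = 0 (among the integer gridlines).
Putting this together gives p.

x^3 + 3*x^2*y + 2*x*y^2 + 2*y^3 - x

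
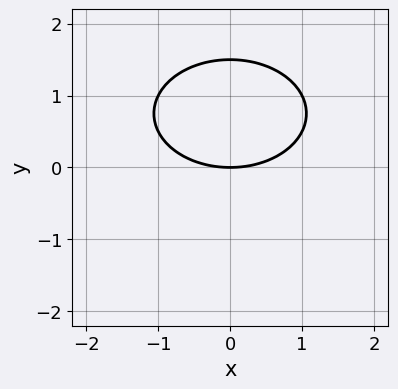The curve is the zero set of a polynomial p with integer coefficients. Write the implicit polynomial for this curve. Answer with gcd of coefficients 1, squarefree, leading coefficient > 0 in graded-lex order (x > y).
x^2 + 2*y^2 - 3*y

First, deg p = 2. The shape is more complex than any degree-1 curve.
Then, symmetries: mirror symmetry x ↦ −x ⇒ only even powers of x.
Next, checking where it meets the axes: it crosses the y-axis at the gridline y = 0; it meets the x-axis at x = 0 (among the integer gridlines).
Finally, matching integer coefficients to the picture gives p.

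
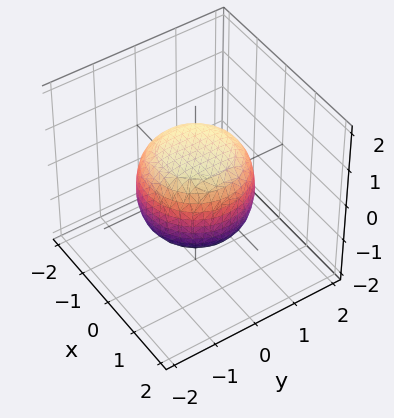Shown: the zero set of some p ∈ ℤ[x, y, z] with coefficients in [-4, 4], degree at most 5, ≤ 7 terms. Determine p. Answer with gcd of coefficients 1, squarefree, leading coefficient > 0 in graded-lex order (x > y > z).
Degree: no degree-3 surface has this shape, so deg p = 4.
Symmetries: every cross-section ⟂ z is a circle, so x, y appear only via x² + y².
Checking where it meets the axes: a circular section at z = 1 has radius between 0 and 1; among the integer gridlines, it crosses the z-axis at z ∈ {-1, 1}.
Together with the visible shape, these determine p as stated.

2*x^4 + 4*x^2*y^2 + 2*y^4 - x^2 - y^2 + 3*z^2 - 3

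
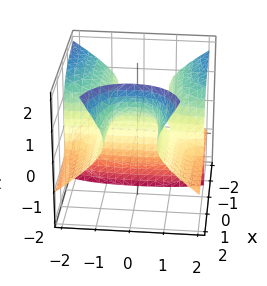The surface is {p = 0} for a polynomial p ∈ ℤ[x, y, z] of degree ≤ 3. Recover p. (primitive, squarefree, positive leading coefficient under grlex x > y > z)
2*x*y^2 - 3*x*z^2 + z^3 + 3*x*z - 2*x

1. Degree: a generic line meets the surface in up to 3 points, so deg p = 3.
2. Against the integer gridlines: one z-axis crossing is at z = 0; it meets the x-axis at x = 0 (among the integer gridlines); every point of the y-axis in the box is on the surface.
3. Assembling these constraints gives the stated polynomial.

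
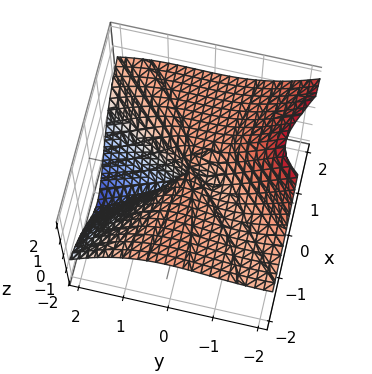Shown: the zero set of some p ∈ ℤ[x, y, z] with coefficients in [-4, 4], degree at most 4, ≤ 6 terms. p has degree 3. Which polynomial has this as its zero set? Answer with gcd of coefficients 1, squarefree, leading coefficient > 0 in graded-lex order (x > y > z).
3*x^2*z - x*y^2 + y^3 + y^2*z - 3*x^2

deg p = 3.
Checking where it meets the axes: the visible z-axis segment lies entirely on the surface; it crosses the x-axis at the gridline x = 0; one y-axis crossing is at y = 0.
Putting this together gives p.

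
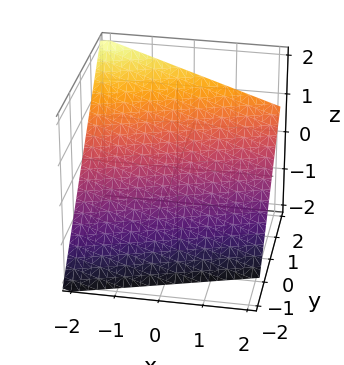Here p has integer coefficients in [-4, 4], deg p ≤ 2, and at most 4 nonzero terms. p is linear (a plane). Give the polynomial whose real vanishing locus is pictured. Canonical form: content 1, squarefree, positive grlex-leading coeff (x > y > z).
First, degree: the surface is flat (a plane), so deg p = 1.
Next, from the axis intercepts and sections: it meets the x-axis at x = -2 (among the integer gridlines).
Finally, fitting integer coefficients to these (and the overall shape) gives p.

x - 3*y + 3*z + 2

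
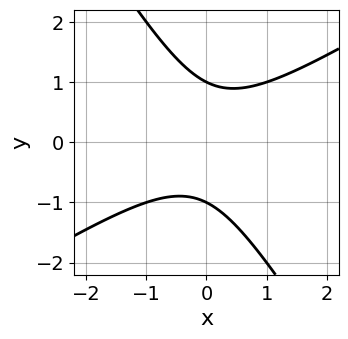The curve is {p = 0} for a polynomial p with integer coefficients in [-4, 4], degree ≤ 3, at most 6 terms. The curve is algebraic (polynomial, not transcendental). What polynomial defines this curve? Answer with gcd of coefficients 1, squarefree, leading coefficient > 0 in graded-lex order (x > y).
x^2 - x*y - y^2 + 1

First, the degree is 2 — the shape is more complex than any degree-1 curve.
Then, from the visible intercepts: among the integer gridlines, it crosses the y-axis at y ∈ {-1, 1}; the curve avoids every integer x-axis point in the box.
Finally, putting this together gives p.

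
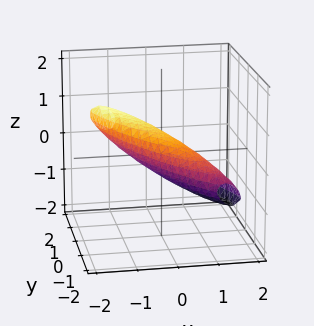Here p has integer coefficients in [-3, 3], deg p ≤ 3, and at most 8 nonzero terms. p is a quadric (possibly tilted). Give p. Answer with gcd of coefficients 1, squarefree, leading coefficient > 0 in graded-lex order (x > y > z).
3*x^2 + 3*x*y + 2*x*z + y^2 + 3*z^2 - 1

(a) deg p = 2.
(b) Checking where it meets the axes: among the integer gridlines, it crosses the y-axis at y ∈ {-1, 1}.
(c) Solving for integer coefficients yields p as stated.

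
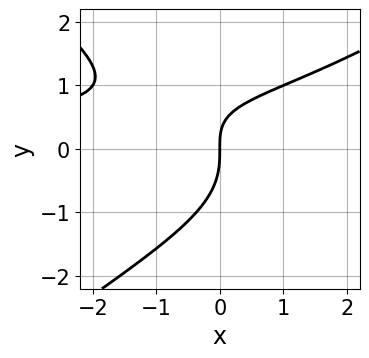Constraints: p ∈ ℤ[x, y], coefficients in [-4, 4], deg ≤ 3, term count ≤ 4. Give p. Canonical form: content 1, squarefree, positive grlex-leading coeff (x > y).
x^2*y - 2*y^3 - 2*x*y + 3*x

(a) The degree is 3 — the shape is more complex than any degree-2 curve.
(b) From the visible intercepts: it meets the x-axis at x = 0 (among the integer gridlines); it meets the y-axis at y = 0 (among the integer gridlines).
(c) The integer polynomial consistent with all of this is the stated p.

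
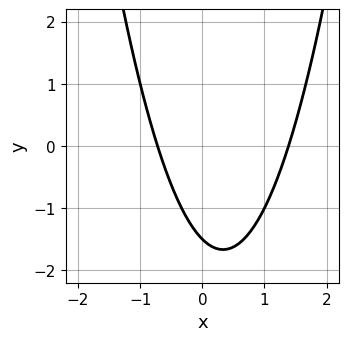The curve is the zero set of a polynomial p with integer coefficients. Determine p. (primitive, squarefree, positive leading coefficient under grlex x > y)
3*x^2 - 2*x - 2*y - 3

(a) deg p = 2. The shape is more complex than any degree-1 curve.
(b) The integer polynomial consistent with all of this is the stated p.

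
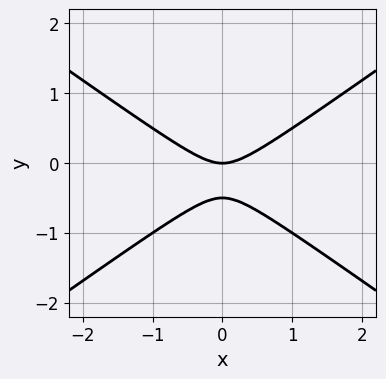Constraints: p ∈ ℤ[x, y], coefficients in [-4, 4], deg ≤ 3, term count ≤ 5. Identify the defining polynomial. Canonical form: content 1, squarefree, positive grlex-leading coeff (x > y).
x^2 - 2*y^2 - y

1. The degree is 2 — no degree-1 curve has this shape.
2. Symmetries: the x ↦ −x reflection is a symmetry, so x appears only in even powers.
3. Observable constraints: one x-axis crossing is at x = 0; it crosses the y-axis at the gridline y = 0.
4. Together with the visible shape, these determine p as stated.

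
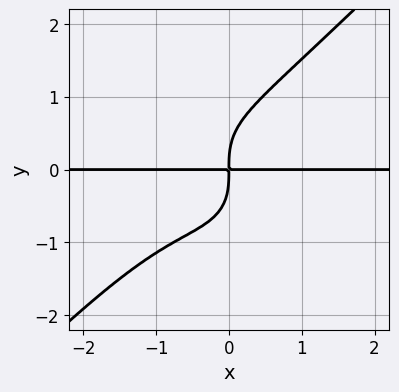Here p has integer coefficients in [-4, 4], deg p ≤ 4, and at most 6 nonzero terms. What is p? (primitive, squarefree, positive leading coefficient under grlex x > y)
2*x^3*y - 2*y^4 + 2*x^2*y + 3*x*y

First, degree: a generic line meets the curve in up to 4 points, so deg p = 4.
Then, from the axis intercepts and sections: the visible x-axis segment lies entirely on the curve.
Finally, these observations pin down the coefficients.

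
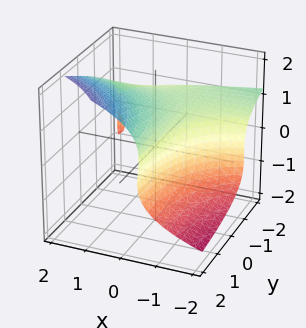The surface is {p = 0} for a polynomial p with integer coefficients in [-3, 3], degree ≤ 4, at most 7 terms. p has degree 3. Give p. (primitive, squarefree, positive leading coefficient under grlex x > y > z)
(a) The degree is 3 — no degree-2 surface has this shape.
(b) Observable constraints: it crosses the x-axis at the gridline x = -1; it misses every integer gridline on the y-axis.
(c) Together with the visible shape, these determine p as stated.

y*z^2 - 2*z^3 + 2*x*y + 3*x + 3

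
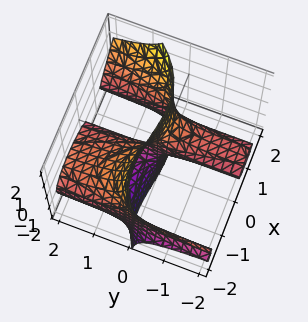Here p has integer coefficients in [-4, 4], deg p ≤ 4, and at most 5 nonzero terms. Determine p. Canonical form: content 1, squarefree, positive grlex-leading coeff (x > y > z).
(a) The degree is 3 — the shape is more complex than any degree-2 surface.
(b) Reading off the gridlines: every point of the y-axis in the box is on the surface; the visible z-axis segment lies entirely on the surface; the x-axis gridline crossings are at x ∈ {-2, 0, 1}.
(c) Matching integer coefficients to the picture gives p.

x^3 - 3*y*z^2 + x^2 - 2*x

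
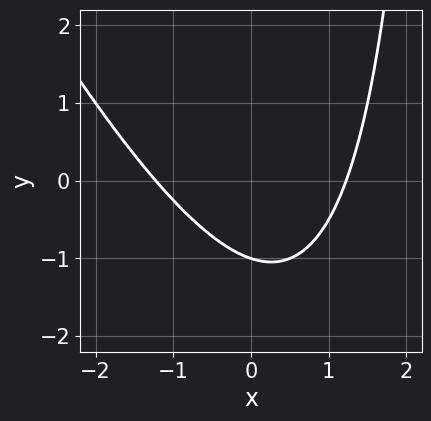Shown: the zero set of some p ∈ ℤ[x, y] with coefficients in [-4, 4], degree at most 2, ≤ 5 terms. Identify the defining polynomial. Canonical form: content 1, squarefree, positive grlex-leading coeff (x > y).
1. The degree is 2 — no degree-1 curve has this shape.
2. From the visible intercepts: it crosses the y-axis at the gridline y = -1.
3. The integer polynomial consistent with all of this is the stated p.

2*x^2 + x*y - 3*y - 3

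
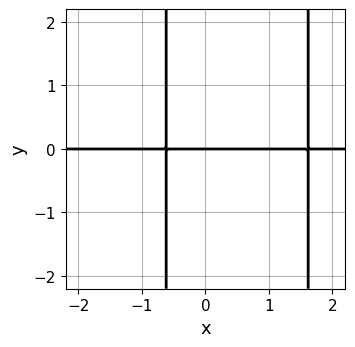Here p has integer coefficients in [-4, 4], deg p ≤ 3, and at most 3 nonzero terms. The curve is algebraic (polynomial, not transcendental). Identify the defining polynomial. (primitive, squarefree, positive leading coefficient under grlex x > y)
1. Degree: no degree-2 curve has this shape, so deg p = 3.
2. Observable constraints: it crosses the y-axis at the gridline y = 0; every point of the x-axis in the box is on the curve.
3. Matching integer coefficients to the picture gives p.

x^2*y - x*y - y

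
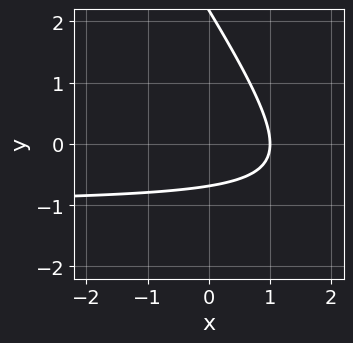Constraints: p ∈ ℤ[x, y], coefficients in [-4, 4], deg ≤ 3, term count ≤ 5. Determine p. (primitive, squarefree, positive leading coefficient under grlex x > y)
3*x*y + 2*y^2 + 3*x - 3*y - 3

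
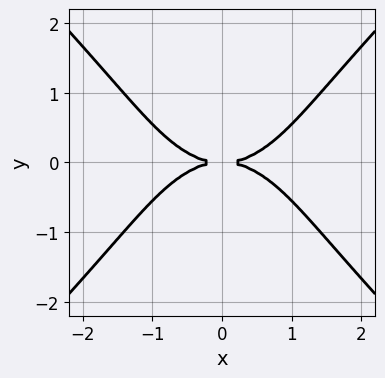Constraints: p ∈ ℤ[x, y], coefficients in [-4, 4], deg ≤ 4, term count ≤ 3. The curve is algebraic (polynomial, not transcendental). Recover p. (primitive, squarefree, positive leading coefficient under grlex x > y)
Degree: no degree-3 curve has this shape, so deg p = 4.
Symmetries: it's symmetric under x → −x, forcing even powers of x; mirror symmetry y ↦ −y ⇒ only even powers of y.
From the visible intercepts: it meets the y-axis at y = 0 (among the integer gridlines); it meets the x-axis at x = 0 (among the integer gridlines).
Solving for integer coefficients yields p as stated.

x^4 - y^4 - 3*y^2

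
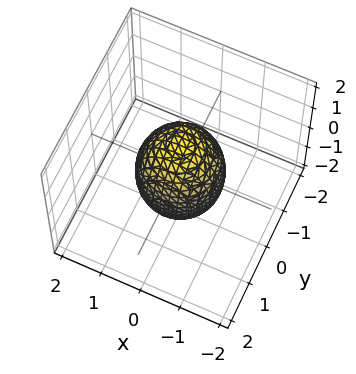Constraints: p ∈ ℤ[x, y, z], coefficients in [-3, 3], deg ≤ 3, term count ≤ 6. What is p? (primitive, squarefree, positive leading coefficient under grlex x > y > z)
(a) Degree: no degree-1 surface has this shape, so deg p = 2.
(b) By symmetry, the surface is invariant under rotation about z: p = q(x² + y², z).
(c) From the axis intercepts and sections: the x-axis gridline crossings are at x ∈ {-1, 1}; a circular section at z = -1 has radius between 0 and 1; the y-axis gridline crossings are at y ∈ {-1, 1}.
(d) Assembling these constraints gives the stated polynomial.

2*x^2 + 2*y^2 + z^2 - 2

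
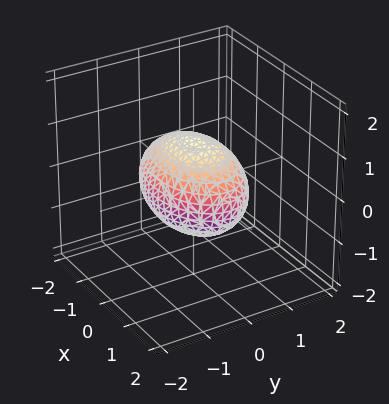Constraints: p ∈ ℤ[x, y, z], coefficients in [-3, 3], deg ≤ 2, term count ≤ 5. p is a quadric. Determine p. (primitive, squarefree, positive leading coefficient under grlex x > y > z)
x^2 + 2*y^2 + 2*z^2 - 2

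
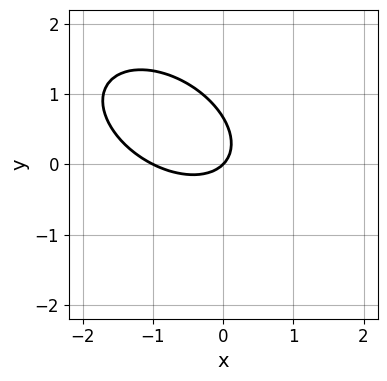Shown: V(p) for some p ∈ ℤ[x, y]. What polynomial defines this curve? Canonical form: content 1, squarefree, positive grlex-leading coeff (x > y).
First, degree: the shape is more complex than any degree-1 curve, so deg p = 2.
Next, from the visible intercepts: it crosses the y-axis at the gridline y = 0; the x-axis gridline crossings are at x ∈ {-1, 0}.
Finally, these observations pin down the coefficients.

2*x^2 + 2*x*y + 3*y^2 + 2*x - 2*y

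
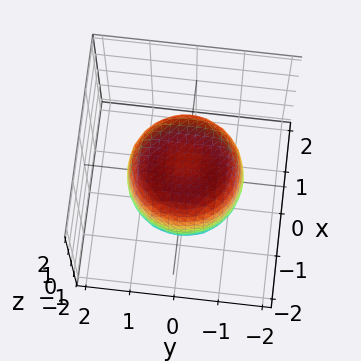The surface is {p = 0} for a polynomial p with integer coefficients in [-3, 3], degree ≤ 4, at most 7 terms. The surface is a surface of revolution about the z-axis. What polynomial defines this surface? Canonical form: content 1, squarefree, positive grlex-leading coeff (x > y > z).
deg p = 4. A generic line meets the surface in up to 4 points.
By symmetry, the surface is invariant under rotation about z: p = q(x² + y², z).
Against the integer gridlines: a circular section at z = 1 has radius exactly 1; the z-axis gridline crossings are at z ∈ {-1, 1}.
Fitting integer coefficients to these (and the overall shape) gives p.

x^4 + 2*x^2*y^2 + y^4 - x^2 - y^2 + z^2 - 1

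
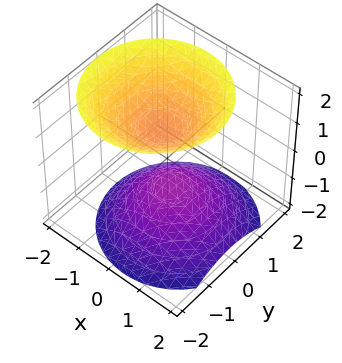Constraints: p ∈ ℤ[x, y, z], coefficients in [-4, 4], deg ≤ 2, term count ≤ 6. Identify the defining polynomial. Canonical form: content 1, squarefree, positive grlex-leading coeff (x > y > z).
3*x^2 + x*z + 3*y^2 - 3*z^2 + 2

First, there are 2 components.
Then, deg p = 2.
Then, from the visible intercepts: no y-intercept at any integer in the box; no x-intercept at any integer in the box.
Finally, solving for integer coefficients yields p as stated.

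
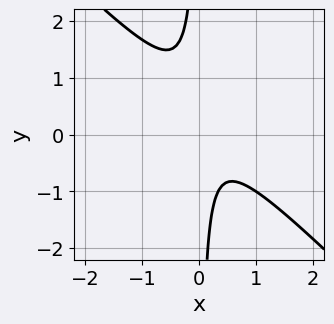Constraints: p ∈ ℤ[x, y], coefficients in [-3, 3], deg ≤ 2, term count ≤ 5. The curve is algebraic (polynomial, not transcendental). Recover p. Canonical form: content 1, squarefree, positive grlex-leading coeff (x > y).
3*x^2 + 3*x*y - x + 1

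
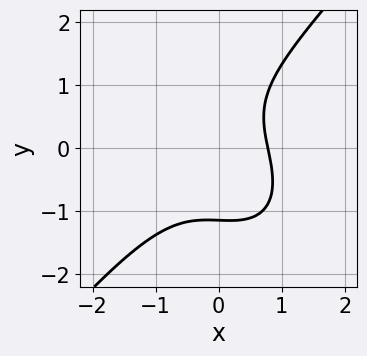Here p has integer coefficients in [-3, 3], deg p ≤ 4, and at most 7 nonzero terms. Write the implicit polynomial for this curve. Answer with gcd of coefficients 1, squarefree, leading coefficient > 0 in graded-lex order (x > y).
Degree: a generic line meets the curve in up to 3 points, so deg p = 3.
Putting this together gives p.

3*x^3 - 2*y^3 + 2*x*y + 2*x - 3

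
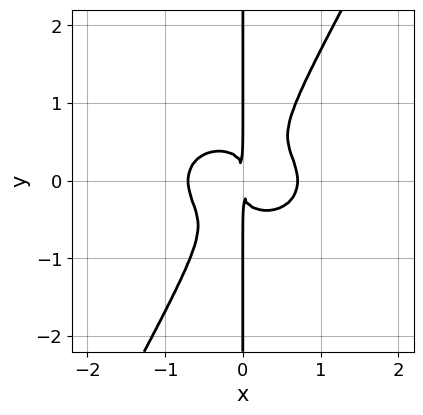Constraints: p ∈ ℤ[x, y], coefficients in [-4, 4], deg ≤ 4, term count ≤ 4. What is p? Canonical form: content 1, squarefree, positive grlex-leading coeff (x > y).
2*x^4 + 3*x^2*y^2 - 2*x*y^3 - x^2

1. deg p = 4. The shape is more complex than any degree-3 curve.
2. Against the integer gridlines: every point of the y-axis in the box is on the curve.
3. Putting this together gives p.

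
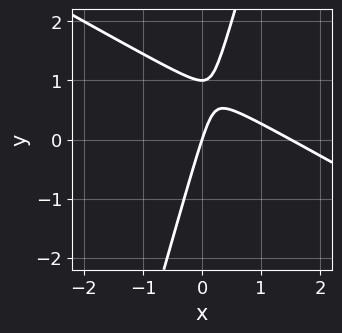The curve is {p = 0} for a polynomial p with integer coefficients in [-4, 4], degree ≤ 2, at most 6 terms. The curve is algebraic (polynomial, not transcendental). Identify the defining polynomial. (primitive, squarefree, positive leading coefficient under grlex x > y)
2*x^2 + 3*x*y - y^2 - 3*x + y

(a) Degree: a generic line meets the curve in up to 2 points, so deg p = 2.
(b) Checking where it meets the axes: one x-axis crossing is at x = 0; the y-axis gridline crossings are at y ∈ {0, 1}.
(c) Solving for integer coefficients yields p as stated.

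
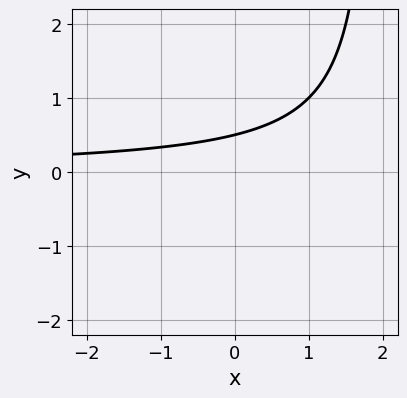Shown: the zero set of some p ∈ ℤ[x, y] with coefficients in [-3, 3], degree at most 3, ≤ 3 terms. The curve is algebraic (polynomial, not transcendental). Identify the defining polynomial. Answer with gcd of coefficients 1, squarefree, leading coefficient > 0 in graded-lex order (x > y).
x*y - 2*y + 1

The degree is 2 — no degree-1 curve has this shape.
Checking where it meets the axes: no x-intercept at any integer in the box.
Assembling these constraints gives the stated polynomial.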